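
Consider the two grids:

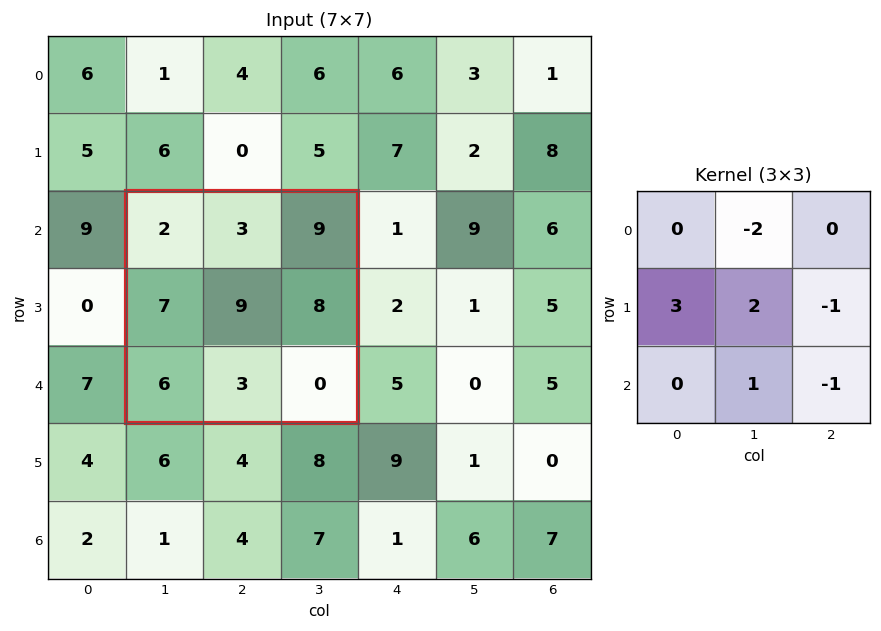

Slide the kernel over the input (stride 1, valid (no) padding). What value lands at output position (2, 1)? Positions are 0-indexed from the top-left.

The receptive field on the input at this output position is [2 3 9 / 7 9 8 / 6 3 0]. Elementwise product with the kernel and sum: 3·-2 + 7·3 + 9·2 + 8·-1 + 3·1 + 0·-1.

28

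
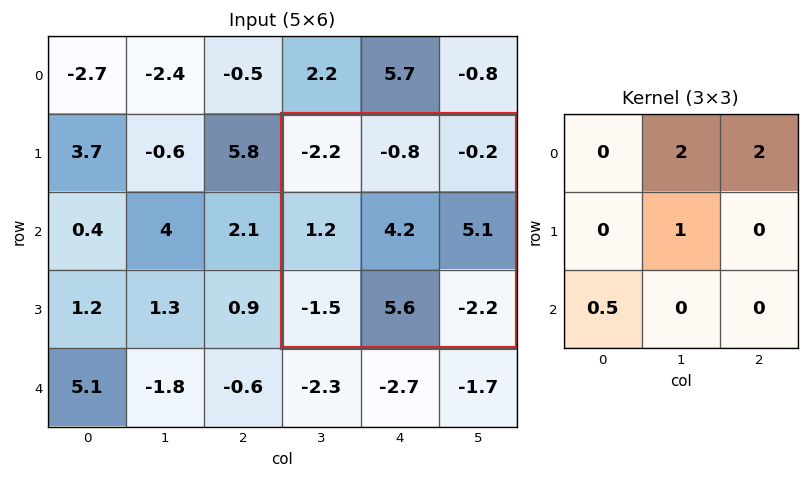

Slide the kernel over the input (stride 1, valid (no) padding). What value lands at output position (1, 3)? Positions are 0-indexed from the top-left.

1.45

The receptive field on the input at this output position is [-2.2 -0.8 -0.2 / 1.2 4.2 5.1 / -1.5 5.6 -2.2]. Elementwise product with the kernel and sum: -0.8·2 + -0.2·2 + 4.2·1 + -1.5·0.5.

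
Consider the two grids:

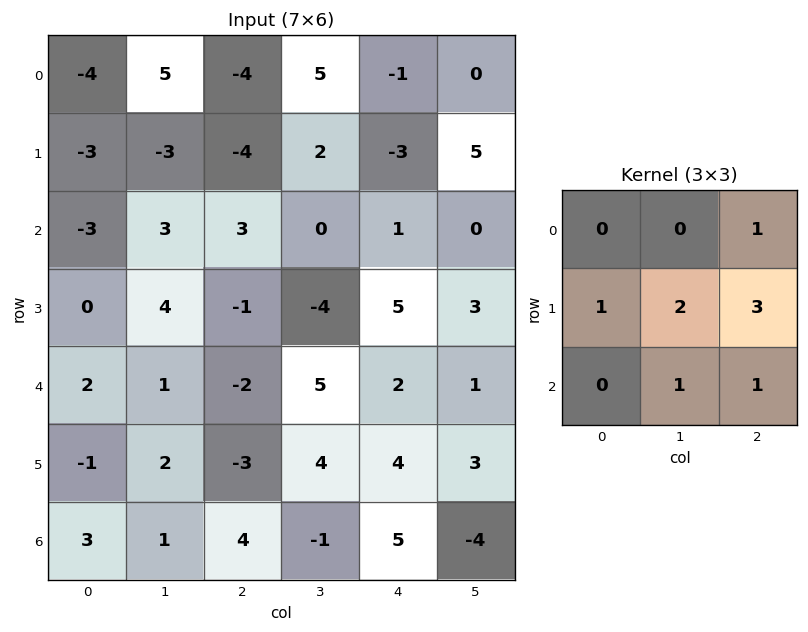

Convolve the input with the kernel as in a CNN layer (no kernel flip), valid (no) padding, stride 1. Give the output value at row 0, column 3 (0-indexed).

12

The receptive field on the input at this output position is [5 -1 0 / 2 -3 5 / 0 1 0]. Elementwise product with the kernel and sum: 0·1 + 2·1 + -3·2 + 5·3 + 1·1 + 0·1.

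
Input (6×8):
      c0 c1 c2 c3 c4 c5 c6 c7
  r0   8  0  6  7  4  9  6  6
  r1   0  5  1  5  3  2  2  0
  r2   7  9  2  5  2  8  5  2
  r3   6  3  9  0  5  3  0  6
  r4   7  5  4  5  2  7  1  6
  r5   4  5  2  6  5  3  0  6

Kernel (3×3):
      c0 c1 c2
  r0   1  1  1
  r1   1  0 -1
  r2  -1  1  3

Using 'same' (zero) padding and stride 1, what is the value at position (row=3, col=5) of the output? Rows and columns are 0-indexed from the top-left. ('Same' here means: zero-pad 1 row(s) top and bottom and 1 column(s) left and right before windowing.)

28

The receptive field on the zero-padded input at this output position is [2 8 5 / 5 3 0 / 2 7 1]. Elementwise product with the kernel and sum: 2·1 + 8·1 + 5·1 + 5·1 + 0·-1 + 2·-1 + 7·1 + 1·3.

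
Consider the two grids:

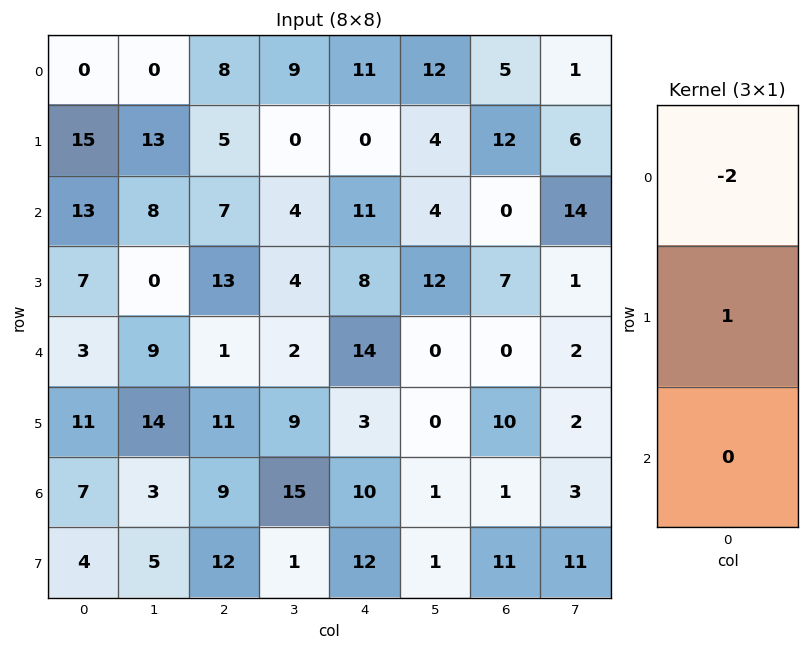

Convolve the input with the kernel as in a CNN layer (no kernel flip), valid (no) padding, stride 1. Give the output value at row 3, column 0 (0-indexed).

The receptive field on the input at this output position is [7 / 3 / 11]. Elementwise product with the kernel and sum: 7·-2 + 3·1.

-11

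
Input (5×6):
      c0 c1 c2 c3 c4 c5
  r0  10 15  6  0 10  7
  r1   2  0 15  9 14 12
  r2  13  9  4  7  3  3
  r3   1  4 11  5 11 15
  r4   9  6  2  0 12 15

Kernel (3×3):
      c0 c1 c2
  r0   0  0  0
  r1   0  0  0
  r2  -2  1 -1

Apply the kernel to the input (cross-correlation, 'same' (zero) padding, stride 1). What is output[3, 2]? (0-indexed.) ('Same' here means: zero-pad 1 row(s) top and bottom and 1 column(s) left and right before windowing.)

-10

The receptive field on the zero-padded input at this output position is [9 4 7 / 4 11 5 / 6 2 0]. Elementwise product with the kernel and sum: 6·-2 + 2·1 + 0·-1.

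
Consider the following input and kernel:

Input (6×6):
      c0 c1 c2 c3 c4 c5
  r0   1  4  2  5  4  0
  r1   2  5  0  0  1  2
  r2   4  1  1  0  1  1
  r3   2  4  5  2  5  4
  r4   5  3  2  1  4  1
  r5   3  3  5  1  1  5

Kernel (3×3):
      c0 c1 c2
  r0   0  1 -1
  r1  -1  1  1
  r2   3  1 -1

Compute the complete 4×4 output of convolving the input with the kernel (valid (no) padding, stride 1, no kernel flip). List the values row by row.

17 -4 4 7
8 15 11 8
23 14 4 13
6 16 15 4

Output[0,0]: The receptive field on the input at this output position is [1 4 2 / 2 5 0 / 4 1 1]. Elementwise product with the kernel and sum: 4·1 + 2·-1 + 2·-1 + 5·1 + 0·1 + 4·3 + 1·1 + 1·-1.
Output[0,1]: The receptive field on the input at this output position is [4 2 5 / 5 0 0 / 1 1 0]. Elementwise product with the kernel and sum: 2·1 + 5·-1 + 5·-1 + 0·1 + 0·1 + 1·3 + 1·1 + 0·-1.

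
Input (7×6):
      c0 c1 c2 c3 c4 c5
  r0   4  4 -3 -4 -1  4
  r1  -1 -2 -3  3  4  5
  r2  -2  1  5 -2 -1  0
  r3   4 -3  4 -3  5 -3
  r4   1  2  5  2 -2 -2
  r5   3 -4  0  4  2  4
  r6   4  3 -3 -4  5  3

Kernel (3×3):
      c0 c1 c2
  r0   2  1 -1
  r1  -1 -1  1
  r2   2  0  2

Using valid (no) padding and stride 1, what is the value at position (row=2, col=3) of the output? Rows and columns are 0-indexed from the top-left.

-10

The receptive field on the input at this output position is [-2 -1 0 / -3 5 -3 / 2 -2 -2]. Elementwise product with the kernel and sum: -2·2 + -1·1 + 0·-1 + -3·-1 + 5·-1 + -3·1 + 2·2 + -2·2.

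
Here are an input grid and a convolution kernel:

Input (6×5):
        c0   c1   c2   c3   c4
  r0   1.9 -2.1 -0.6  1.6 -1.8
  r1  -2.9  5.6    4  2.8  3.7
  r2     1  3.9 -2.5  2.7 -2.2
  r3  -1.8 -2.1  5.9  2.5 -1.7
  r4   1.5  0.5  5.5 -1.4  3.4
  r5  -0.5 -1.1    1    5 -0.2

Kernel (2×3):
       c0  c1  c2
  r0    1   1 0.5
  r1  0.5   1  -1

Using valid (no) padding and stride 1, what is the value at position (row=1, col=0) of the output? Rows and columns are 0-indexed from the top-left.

The receptive field on the input at this output position is [-2.9 5.6 4 / 1 3.9 -2.5]. Elementwise product with the kernel and sum: -2.9·1 + 5.6·1 + 4·0.5 + 1·0.5 + 3.9·1 + -2.5·-1.

11.6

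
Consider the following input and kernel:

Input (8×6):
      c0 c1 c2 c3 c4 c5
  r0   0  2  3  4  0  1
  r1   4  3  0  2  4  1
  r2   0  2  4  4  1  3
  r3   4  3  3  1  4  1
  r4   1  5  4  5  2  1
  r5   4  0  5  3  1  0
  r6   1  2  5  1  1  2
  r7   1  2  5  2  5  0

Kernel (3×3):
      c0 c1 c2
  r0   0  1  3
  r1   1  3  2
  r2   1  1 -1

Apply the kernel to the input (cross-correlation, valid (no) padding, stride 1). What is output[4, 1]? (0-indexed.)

The receptive field on the input at this output position is [5 4 5 / 0 5 3 / 2 5 1]. Elementwise product with the kernel and sum: 4·1 + 5·3 + 0·1 + 5·3 + 3·2 + 2·1 + 5·1 + 1·-1.

46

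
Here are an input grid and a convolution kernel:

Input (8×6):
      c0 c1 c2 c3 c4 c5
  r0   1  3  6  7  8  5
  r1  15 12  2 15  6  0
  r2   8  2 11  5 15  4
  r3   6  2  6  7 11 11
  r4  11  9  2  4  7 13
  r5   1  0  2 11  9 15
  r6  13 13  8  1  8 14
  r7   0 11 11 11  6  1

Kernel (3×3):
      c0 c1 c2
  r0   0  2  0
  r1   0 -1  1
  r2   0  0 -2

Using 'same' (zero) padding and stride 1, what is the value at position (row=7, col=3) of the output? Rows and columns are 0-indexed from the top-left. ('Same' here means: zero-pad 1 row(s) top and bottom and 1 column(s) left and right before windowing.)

-3

The receptive field on the zero-padded input at this output position is [8 1 8 / 11 11 6 / 0 0 0]. Elementwise product with the kernel and sum: 1·2 + 11·-1 + 6·1 + 0·-2.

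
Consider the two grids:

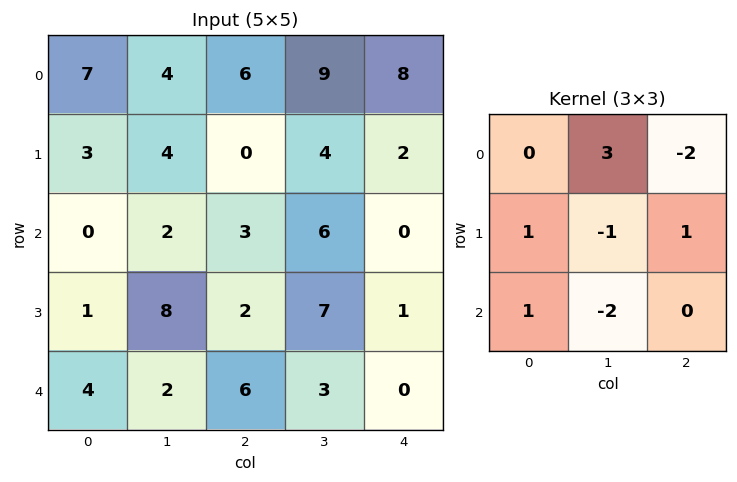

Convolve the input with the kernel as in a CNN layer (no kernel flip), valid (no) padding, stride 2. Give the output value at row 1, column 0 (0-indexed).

-5

The receptive field on the input at this output position is [0 2 3 / 1 8 2 / 4 2 6]. Elementwise product with the kernel and sum: 2·3 + 3·-2 + 1·1 + 8·-1 + 2·1 + 4·1 + 2·-2.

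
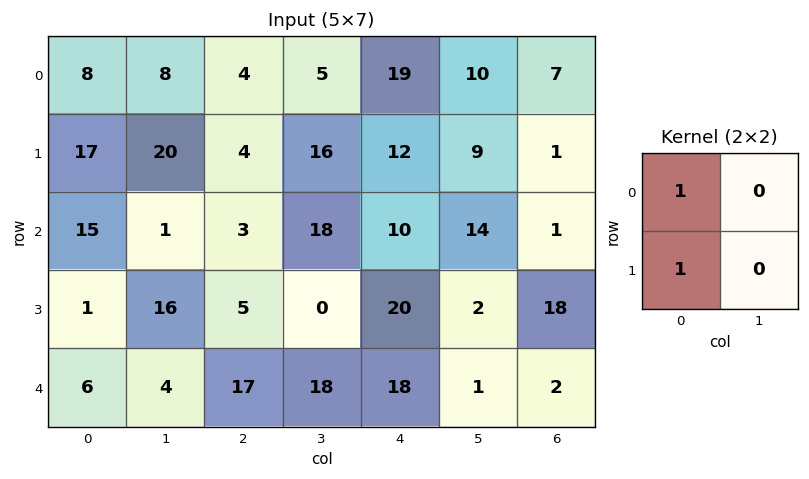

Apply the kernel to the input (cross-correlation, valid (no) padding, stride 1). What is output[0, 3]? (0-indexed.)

21

The receptive field on the input at this output position is [5 19 / 16 12]. Elementwise product with the kernel and sum: 5·1 + 16·1.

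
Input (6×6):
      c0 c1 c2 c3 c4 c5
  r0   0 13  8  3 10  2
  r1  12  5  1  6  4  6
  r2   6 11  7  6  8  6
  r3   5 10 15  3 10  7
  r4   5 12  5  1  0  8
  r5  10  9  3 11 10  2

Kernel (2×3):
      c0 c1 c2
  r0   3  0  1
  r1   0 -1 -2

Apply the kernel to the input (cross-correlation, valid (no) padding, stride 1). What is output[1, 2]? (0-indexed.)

-15

The receptive field on the input at this output position is [1 6 4 / 7 6 8]. Elementwise product with the kernel and sum: 1·3 + 4·1 + 6·-1 + 8·-2.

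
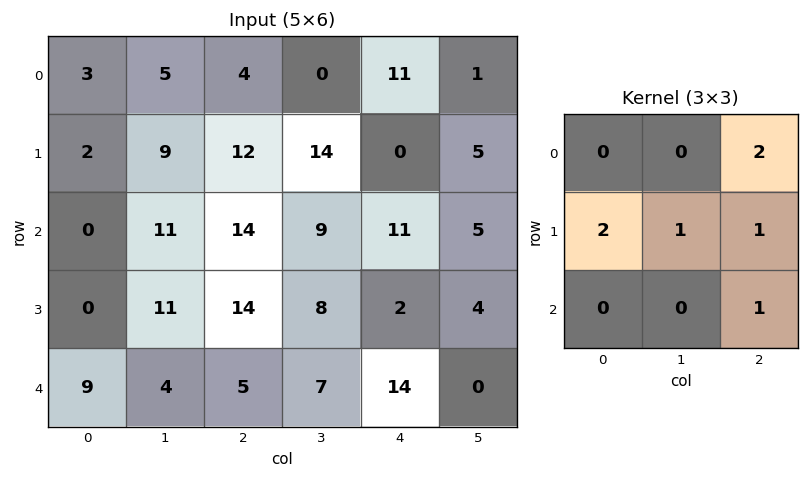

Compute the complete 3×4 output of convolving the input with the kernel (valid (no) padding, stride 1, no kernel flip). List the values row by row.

47 53 71 40
63 81 50 48
58 69 74 32

Output[0,0]: The receptive field on the input at this output position is [3 5 4 / 2 9 12 / 0 11 14]. Elementwise product with the kernel and sum: 4·2 + 2·2 + 9·1 + 12·1 + 14·1.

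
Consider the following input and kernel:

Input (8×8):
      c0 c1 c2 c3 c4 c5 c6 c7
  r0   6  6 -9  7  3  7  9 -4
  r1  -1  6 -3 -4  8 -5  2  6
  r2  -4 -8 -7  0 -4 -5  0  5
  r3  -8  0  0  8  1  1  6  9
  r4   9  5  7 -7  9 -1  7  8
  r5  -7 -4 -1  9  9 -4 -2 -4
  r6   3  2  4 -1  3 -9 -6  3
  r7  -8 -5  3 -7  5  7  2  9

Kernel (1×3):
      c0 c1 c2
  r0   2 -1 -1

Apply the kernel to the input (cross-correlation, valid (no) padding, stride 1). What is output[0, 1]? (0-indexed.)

The receptive field on the input at this output position is [6 -9 7]. Elementwise product with the kernel and sum: 6·2 + -9·-1 + 7·-1.

14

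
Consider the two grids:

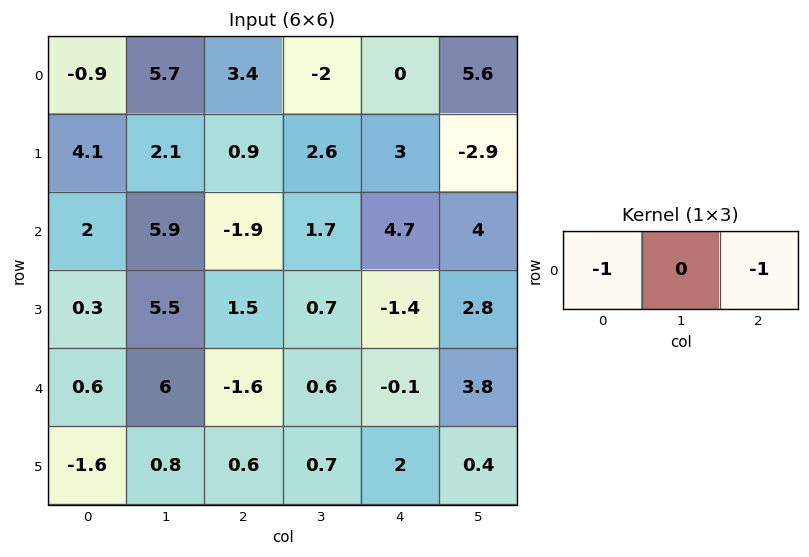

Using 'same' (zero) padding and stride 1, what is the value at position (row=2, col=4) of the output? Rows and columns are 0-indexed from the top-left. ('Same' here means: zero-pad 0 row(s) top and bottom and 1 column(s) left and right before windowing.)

-5.7

The receptive field on the zero-padded input at this output position is [1.7 4.7 4]. Elementwise product with the kernel and sum: 1.7·-1 + 4·-1.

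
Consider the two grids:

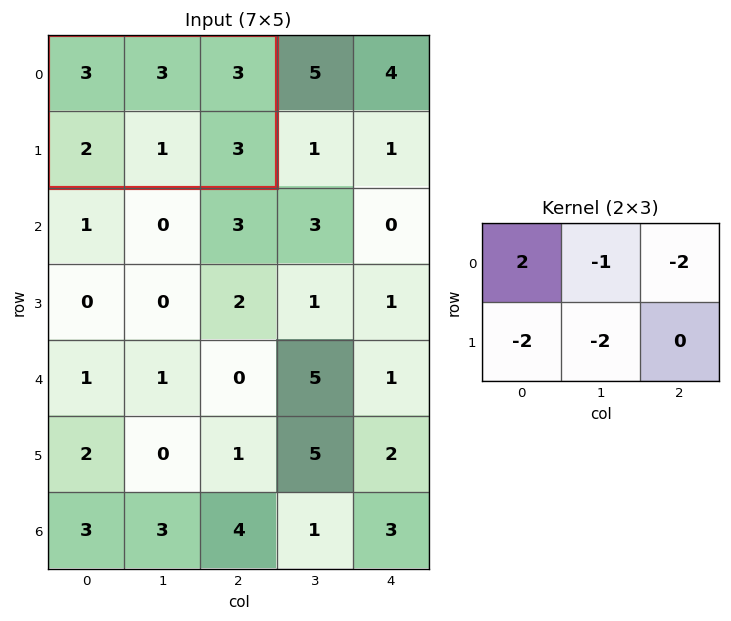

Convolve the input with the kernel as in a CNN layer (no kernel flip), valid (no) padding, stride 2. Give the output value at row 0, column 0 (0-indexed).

-9

The receptive field on the input at this output position is [3 3 3 / 2 1 3]. Elementwise product with the kernel and sum: 3·2 + 3·-1 + 3·-2 + 2·-2 + 1·-2.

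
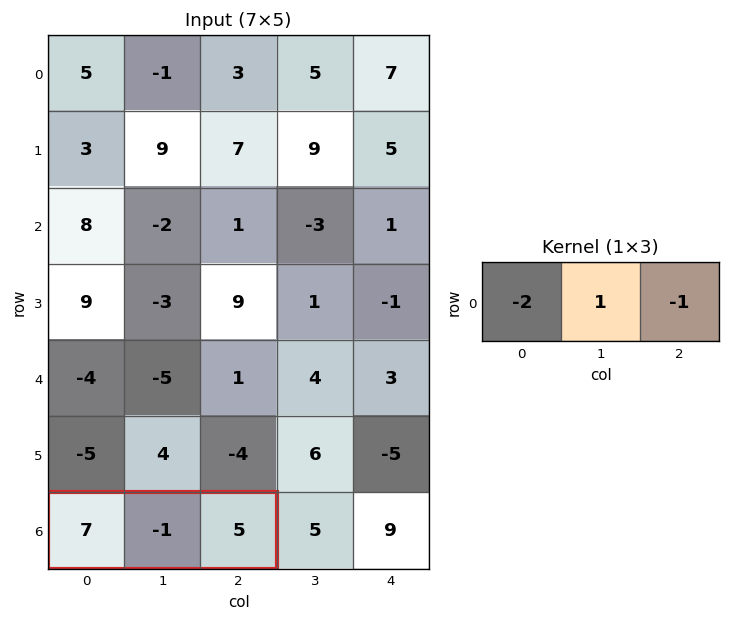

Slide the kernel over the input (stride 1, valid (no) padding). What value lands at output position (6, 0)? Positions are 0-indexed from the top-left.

The receptive field on the input at this output position is [7 -1 5]. Elementwise product with the kernel and sum: 7·-2 + -1·1 + 5·-1.

-20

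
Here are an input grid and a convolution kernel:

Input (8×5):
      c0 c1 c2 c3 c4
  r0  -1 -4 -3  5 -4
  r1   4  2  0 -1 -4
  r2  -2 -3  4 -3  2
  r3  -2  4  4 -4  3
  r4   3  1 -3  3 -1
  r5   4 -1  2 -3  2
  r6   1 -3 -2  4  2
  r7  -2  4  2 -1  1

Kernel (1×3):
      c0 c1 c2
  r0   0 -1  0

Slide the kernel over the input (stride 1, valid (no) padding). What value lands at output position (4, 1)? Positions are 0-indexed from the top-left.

The receptive field on the input at this output position is [1 -3 3]. Elementwise product with the kernel and sum: -3·-1.

3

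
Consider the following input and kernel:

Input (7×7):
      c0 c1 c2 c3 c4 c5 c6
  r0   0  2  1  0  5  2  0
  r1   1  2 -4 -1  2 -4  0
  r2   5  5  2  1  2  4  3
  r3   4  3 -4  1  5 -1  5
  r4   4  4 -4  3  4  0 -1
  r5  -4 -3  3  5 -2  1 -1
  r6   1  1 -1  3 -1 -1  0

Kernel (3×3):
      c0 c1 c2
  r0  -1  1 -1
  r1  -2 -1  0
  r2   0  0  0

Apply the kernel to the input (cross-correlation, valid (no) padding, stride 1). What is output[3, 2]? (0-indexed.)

The receptive field on the input at this output position is [-4 1 5 / -4 3 4 / 3 5 -2]. Elementwise product with the kernel and sum: -4·-1 + 1·1 + 5·-1 + -4·-2 + 3·-1.

5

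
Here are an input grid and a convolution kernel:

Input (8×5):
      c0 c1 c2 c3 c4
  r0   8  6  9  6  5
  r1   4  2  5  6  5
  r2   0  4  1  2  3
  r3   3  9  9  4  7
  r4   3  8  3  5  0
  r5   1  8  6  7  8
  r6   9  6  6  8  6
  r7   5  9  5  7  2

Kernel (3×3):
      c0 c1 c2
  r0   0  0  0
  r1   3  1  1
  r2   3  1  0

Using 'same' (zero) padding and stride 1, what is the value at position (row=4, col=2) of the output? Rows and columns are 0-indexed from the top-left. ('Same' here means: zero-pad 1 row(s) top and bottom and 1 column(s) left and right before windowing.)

62

The receptive field on the zero-padded input at this output position is [9 9 4 / 8 3 5 / 8 6 7]. Elementwise product with the kernel and sum: 8·3 + 3·1 + 5·1 + 8·3 + 6·1.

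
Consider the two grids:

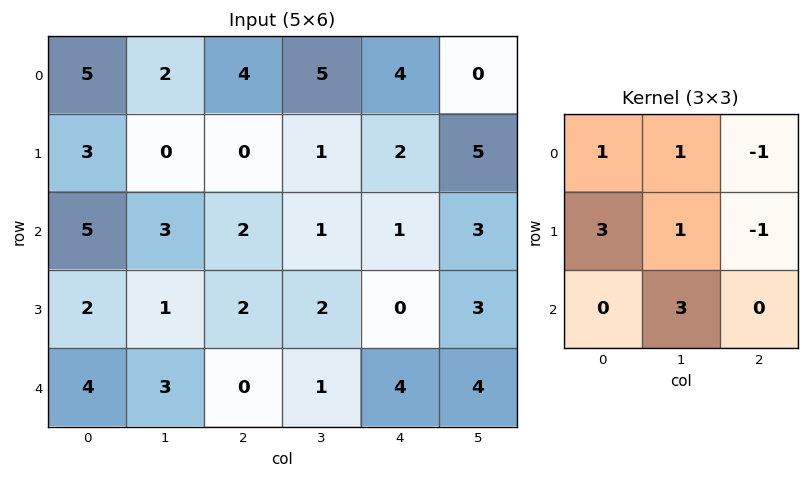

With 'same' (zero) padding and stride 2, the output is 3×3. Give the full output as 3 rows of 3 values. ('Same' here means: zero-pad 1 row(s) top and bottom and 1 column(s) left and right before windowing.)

Output[0,0]: The receptive field on the zero-padded input at this output position is [0 0 0 / 0 5 2 / 0 3 0]. Elementwise product with the kernel and sum: 0·1 + 0·1 + 0·-1 + 0·3 + 5·1 + 2·-1 + 3·3.

12 5 25
11 15 -1
2 9 2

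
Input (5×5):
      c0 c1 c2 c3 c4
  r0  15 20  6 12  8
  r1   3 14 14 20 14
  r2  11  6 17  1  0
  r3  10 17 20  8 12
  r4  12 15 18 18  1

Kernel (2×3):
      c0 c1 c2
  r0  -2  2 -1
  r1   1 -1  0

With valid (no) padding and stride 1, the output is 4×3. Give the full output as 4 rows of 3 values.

-7 -40 -2
13 -31 14
-34 18 -20
-9 -5 -36

Output[0,0]: The receptive field on the input at this output position is [15 20 6 / 3 14 14]. Elementwise product with the kernel and sum: 15·-2 + 20·2 + 6·-1 + 3·1 + 14·-1.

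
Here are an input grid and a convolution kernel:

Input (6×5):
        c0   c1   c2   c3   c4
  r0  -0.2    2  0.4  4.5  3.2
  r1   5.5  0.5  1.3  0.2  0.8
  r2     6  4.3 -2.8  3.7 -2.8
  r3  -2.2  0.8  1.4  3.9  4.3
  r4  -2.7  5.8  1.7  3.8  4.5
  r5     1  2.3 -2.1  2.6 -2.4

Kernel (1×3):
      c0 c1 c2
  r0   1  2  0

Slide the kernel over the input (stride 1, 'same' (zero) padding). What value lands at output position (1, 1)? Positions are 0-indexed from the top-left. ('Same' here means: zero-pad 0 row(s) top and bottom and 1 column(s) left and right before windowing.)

6.5

The receptive field on the zero-padded input at this output position is [5.5 0.5 1.3]. Elementwise product with the kernel and sum: 5.5·1 + 0.5·2.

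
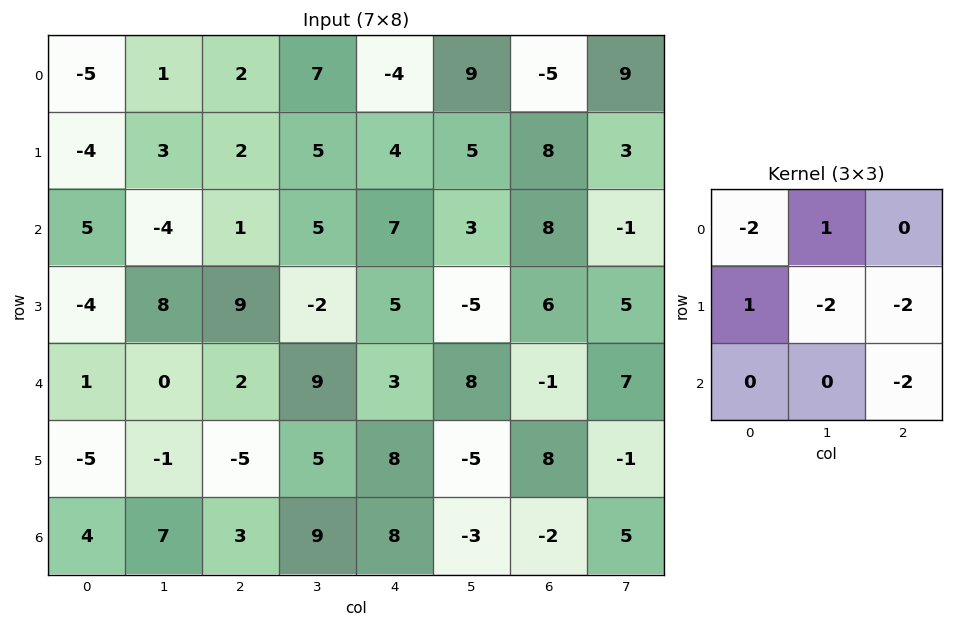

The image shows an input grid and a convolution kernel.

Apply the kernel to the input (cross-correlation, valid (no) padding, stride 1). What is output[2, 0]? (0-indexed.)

-56

The receptive field on the input at this output position is [5 -4 1 / -4 8 9 / 1 0 2]. Elementwise product with the kernel and sum: 5·-2 + -4·1 + -4·1 + 8·-2 + 9·-2 + 2·-2.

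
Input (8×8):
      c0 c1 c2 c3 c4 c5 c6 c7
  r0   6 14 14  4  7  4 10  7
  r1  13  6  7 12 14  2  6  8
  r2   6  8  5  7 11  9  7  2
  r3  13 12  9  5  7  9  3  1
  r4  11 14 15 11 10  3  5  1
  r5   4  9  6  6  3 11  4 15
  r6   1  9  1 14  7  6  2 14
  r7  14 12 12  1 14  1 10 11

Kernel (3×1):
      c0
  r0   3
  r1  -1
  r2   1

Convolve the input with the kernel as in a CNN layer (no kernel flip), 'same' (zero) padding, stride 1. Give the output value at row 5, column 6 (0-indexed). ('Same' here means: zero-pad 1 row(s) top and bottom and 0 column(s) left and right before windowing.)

The receptive field on the zero-padded input at this output position is [5 / 4 / 2]. Elementwise product with the kernel and sum: 5·3 + 4·-1 + 2·1.

13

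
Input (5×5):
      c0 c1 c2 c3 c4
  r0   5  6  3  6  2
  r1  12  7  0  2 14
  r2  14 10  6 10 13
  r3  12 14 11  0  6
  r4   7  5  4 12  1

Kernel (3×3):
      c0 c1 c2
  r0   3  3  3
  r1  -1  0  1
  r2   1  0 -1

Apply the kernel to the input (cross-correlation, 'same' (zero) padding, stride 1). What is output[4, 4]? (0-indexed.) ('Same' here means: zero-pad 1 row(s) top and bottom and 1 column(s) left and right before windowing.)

The receptive field on the zero-padded input at this output position is [0 6 0 / 12 1 0 / 0 0 0]. Elementwise product with the kernel and sum: 0·3 + 6·3 + 0·3 + 12·-1 + 0·1 + 0·1 + 0·-1.

6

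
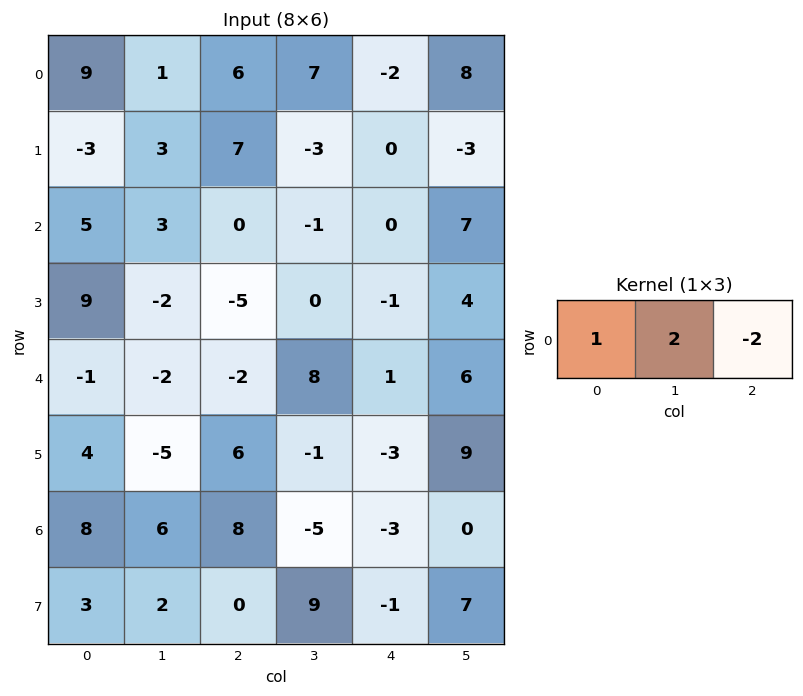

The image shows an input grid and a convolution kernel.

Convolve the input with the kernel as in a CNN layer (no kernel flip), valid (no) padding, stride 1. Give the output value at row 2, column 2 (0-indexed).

-2

The receptive field on the input at this output position is [0 -1 0]. Elementwise product with the kernel and sum: 0·1 + -1·2 + 0·-2.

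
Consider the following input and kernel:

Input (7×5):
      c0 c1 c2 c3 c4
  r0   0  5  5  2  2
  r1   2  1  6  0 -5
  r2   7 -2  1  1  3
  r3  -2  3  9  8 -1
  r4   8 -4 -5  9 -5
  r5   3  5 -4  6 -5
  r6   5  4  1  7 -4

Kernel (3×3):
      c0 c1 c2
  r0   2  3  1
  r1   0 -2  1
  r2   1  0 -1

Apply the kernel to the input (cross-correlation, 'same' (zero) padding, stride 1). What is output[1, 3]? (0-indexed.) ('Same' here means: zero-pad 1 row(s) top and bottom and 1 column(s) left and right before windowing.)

The receptive field on the zero-padded input at this output position is [5 2 2 / 6 0 -5 / 1 1 3]. Elementwise product with the kernel and sum: 5·2 + 2·3 + 2·1 + 0·-2 + -5·1 + 1·1 + 3·-1.

11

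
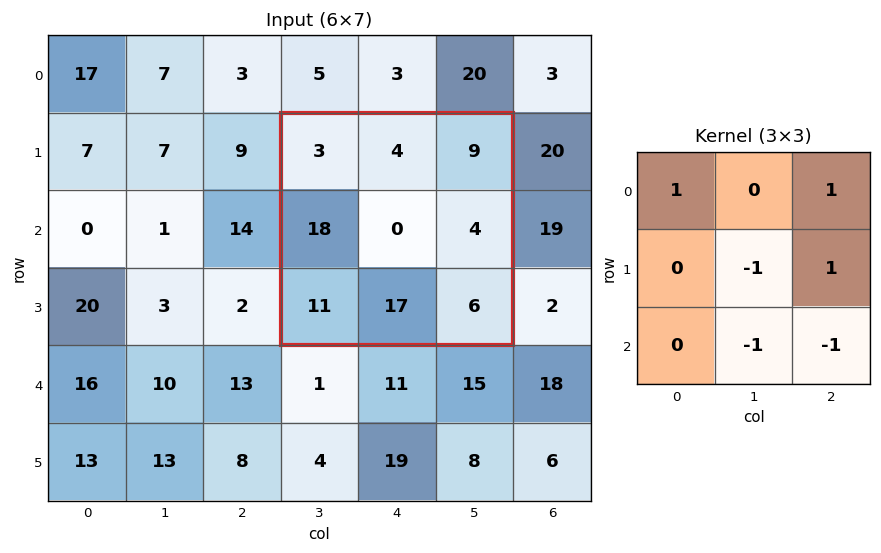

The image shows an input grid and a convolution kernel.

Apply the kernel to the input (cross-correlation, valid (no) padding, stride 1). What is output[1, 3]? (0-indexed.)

The receptive field on the input at this output position is [3 4 9 / 18 0 4 / 11 17 6]. Elementwise product with the kernel and sum: 3·1 + 9·1 + 0·-1 + 4·1 + 17·-1 + 6·-1.

-7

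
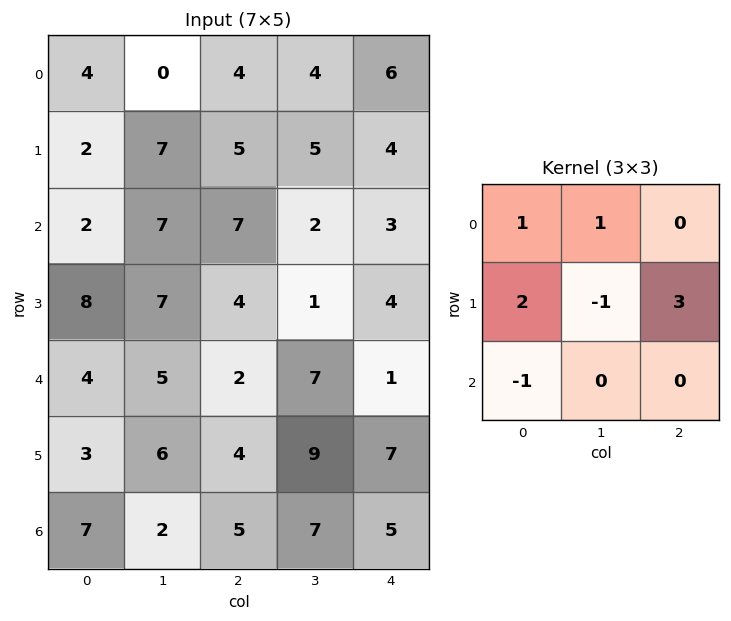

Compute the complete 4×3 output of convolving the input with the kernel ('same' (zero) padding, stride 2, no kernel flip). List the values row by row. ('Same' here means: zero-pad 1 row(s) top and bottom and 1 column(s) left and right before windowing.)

Output[0,0]: The receptive field on the zero-padded input at this output position is [0 0 0 / 0 4 0 / 0 2 7]. Elementwise product with the kernel and sum: 0·1 + 0·1 + 0·2 + 4·-1 + 0·3 + 0·-1.
Output[0,1]: The receptive field on the zero-padded input at this output position is [0 0 0 / 0 4 4 / 7 5 5]. Elementwise product with the kernel and sum: 0·1 + 0·1 + 0·2 + 4·-1 + 4·3 + 7·-1.

-4 1 -3
21 18 9
19 34 9
2 30 25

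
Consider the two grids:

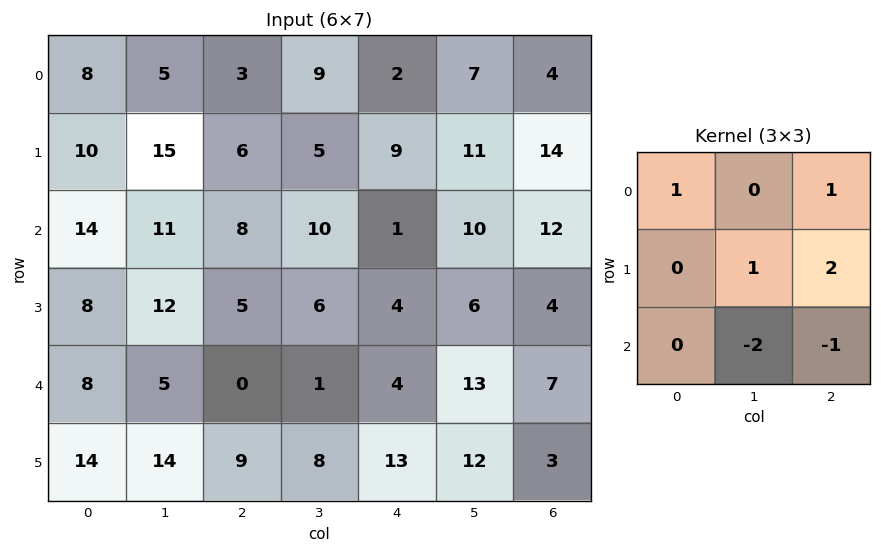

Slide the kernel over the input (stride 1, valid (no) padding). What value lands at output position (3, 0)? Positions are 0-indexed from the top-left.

The receptive field on the input at this output position is [8 12 5 / 8 5 0 / 14 14 9]. Elementwise product with the kernel and sum: 8·1 + 5·1 + 5·1 + 0·2 + 14·-2 + 9·-1.

-19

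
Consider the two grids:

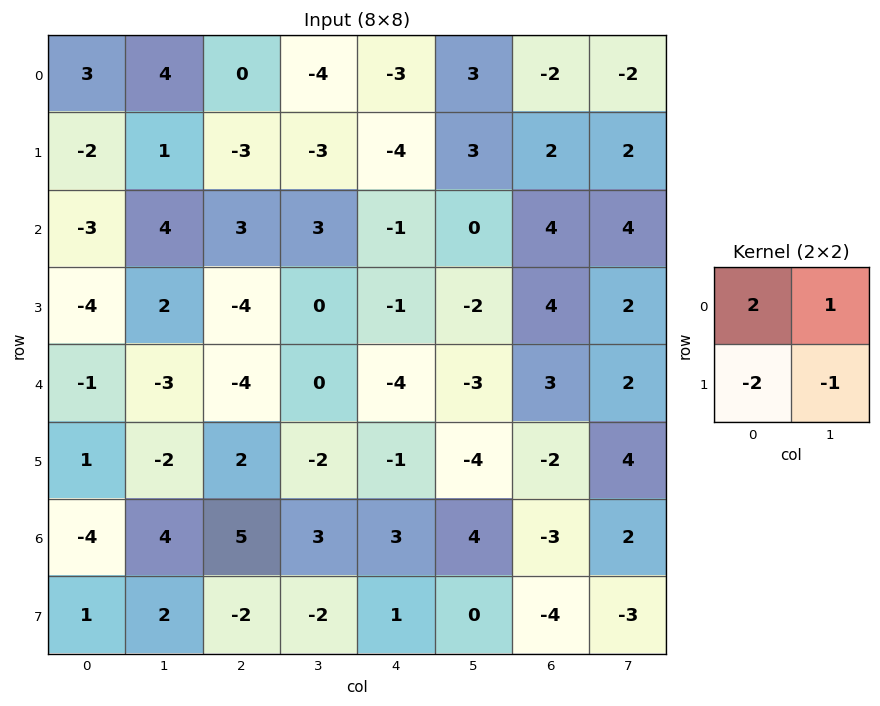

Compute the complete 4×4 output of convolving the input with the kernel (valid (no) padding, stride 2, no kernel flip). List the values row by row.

Output[0,0]: The receptive field on the input at this output position is [3 4 / -2 1]. Elementwise product with the kernel and sum: 3·2 + 4·1 + -2·-2 + 1·-1.

13 5 2 -12
4 17 2 2
-5 -10 -5 8
-8 19 8 7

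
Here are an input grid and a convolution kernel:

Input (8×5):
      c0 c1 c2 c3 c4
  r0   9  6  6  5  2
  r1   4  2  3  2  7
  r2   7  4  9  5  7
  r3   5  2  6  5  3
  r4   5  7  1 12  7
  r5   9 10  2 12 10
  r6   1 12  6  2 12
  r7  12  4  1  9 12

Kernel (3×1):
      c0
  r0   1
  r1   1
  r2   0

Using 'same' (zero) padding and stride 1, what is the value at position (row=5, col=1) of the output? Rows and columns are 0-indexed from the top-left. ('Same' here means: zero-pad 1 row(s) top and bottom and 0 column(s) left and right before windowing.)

The receptive field on the zero-padded input at this output position is [7 / 10 / 12]. Elementwise product with the kernel and sum: 7·1 + 10·1.

17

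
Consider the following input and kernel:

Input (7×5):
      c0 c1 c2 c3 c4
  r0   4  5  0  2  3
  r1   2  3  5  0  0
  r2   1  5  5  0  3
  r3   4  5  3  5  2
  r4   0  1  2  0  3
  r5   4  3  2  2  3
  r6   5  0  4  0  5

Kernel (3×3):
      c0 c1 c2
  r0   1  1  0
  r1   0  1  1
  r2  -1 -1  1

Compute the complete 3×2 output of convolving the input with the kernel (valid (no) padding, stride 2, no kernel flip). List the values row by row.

16 0
15 13
5 8

Output[0,0]: The receptive field on the input at this output position is [4 5 0 / 2 3 5 / 1 5 5]. Elementwise product with the kernel and sum: 4·1 + 5·1 + 3·1 + 5·1 + 1·-1 + 5·-1 + 5·1.
Output[0,1]: The receptive field on the input at this output position is [0 2 3 / 5 0 0 / 5 0 3]. Elementwise product with the kernel and sum: 0·1 + 2·1 + 0·1 + 0·1 + 5·-1 + 0·-1 + 3·1.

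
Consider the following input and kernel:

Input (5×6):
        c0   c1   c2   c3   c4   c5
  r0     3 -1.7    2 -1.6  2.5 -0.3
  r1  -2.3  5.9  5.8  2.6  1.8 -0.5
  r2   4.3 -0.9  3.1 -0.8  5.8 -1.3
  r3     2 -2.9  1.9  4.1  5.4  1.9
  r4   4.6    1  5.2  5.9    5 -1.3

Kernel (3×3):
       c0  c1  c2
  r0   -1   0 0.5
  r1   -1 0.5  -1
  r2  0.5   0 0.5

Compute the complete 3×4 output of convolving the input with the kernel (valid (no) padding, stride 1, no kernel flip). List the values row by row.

1.15 -5.55 -2.6 -0.8
-0.7 -0.75 -10.55 5.15
-3.2 3.7 -0.35 -0.85

Output[0,0]: The receptive field on the input at this output position is [3 -1.7 2 / -2.3 5.9 5.8 / 4.3 -0.9 3.1]. Elementwise product with the kernel and sum: 3·-1 + 2·0.5 + -2.3·-1 + 5.9·0.5 + 5.8·-1 + 4.3·0.5 + 3.1·0.5.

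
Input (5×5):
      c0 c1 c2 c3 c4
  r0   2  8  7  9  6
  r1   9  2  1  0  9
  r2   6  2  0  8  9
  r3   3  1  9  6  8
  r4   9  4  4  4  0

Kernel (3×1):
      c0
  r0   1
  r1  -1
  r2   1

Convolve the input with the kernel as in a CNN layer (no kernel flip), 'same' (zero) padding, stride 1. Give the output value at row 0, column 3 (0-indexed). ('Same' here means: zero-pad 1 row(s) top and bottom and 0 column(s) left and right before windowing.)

The receptive field on the zero-padded input at this output position is [0 / 9 / 0]. Elementwise product with the kernel and sum: 0·1 + 9·-1 + 0·1.

-9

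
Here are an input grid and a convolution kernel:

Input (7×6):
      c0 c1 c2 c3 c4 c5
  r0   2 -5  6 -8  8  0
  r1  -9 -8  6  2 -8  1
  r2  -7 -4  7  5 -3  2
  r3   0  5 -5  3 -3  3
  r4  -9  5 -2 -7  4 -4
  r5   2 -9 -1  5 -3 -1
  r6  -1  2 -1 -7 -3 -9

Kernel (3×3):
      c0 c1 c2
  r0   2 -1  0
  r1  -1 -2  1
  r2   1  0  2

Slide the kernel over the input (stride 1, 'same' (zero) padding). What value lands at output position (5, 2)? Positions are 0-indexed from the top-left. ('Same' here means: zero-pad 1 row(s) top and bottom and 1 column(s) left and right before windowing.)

The receptive field on the zero-padded input at this output position is [5 -2 -7 / -9 -1 5 / 2 -1 -7]. Elementwise product with the kernel and sum: 5·2 + -2·-1 + -9·-1 + -1·-2 + 5·1 + 2·1 + -7·2.

16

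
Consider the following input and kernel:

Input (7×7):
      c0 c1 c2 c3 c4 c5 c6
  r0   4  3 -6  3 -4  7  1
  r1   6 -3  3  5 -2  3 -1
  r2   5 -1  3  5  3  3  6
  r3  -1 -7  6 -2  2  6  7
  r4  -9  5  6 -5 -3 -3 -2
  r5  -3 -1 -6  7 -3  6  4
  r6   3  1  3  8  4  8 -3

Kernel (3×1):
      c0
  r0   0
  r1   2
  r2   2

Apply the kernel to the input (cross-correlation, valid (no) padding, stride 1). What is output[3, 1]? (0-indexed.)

The receptive field on the input at this output position is [-7 / 5 / -1]. Elementwise product with the kernel and sum: 5·2 + -1·2.

8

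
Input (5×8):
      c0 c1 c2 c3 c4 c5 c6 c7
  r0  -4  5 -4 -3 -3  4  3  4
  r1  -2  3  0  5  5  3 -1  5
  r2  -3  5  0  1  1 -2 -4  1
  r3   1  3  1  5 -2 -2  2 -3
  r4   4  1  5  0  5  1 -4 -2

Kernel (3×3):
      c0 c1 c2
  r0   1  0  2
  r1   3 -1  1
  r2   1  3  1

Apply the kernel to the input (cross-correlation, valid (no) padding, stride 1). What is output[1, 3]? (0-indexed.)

The receptive field on the input at this output position is [5 5 3 / 1 1 -2 / 5 -2 -2]. Elementwise product with the kernel and sum: 5·1 + 3·2 + 1·3 + 1·-1 + -2·1 + 5·1 + -2·3 + -2·1.

8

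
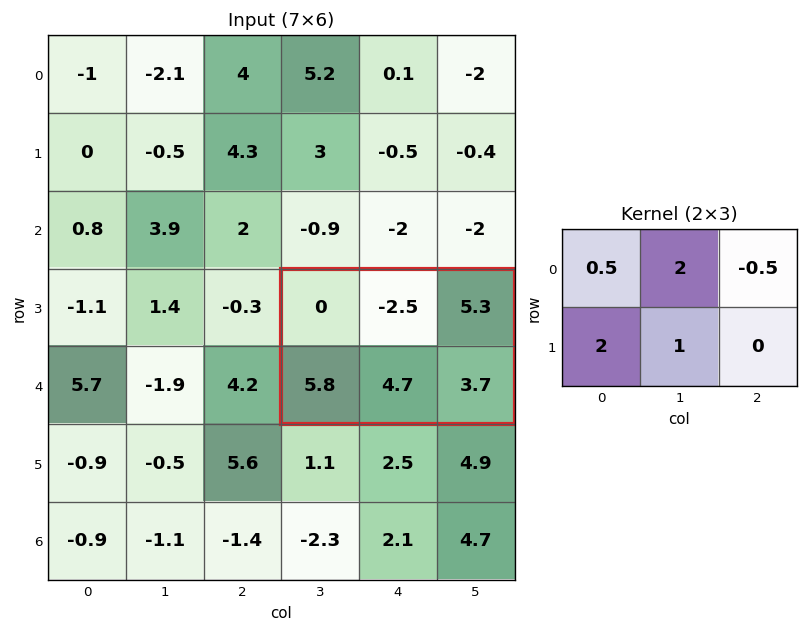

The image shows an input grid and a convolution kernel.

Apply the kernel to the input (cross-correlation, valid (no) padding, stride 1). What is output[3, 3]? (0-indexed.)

The receptive field on the input at this output position is [0 -2.5 5.3 / 5.8 4.7 3.7]. Elementwise product with the kernel and sum: 0·0.5 + -2.5·2 + 5.3·-0.5 + 5.8·2 + 4.7·1.

8.65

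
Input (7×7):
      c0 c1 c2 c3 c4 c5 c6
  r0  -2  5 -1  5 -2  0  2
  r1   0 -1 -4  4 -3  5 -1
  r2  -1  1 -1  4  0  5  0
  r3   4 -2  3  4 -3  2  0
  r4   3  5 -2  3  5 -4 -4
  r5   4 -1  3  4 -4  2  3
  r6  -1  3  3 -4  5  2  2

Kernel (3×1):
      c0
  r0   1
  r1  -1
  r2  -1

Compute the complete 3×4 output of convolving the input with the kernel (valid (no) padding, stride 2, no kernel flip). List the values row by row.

-1 4 1 3
-8 -2 -2 4
0 -8 4 -9

Output[0,0]: The receptive field on the input at this output position is [-2 / 0 / -1]. Elementwise product with the kernel and sum: -2·1 + 0·-1 + -1·-1.
Output[0,1]: The receptive field on the input at this output position is [-1 / -4 / -1]. Elementwise product with the kernel and sum: -1·1 + -4·-1 + -1·-1.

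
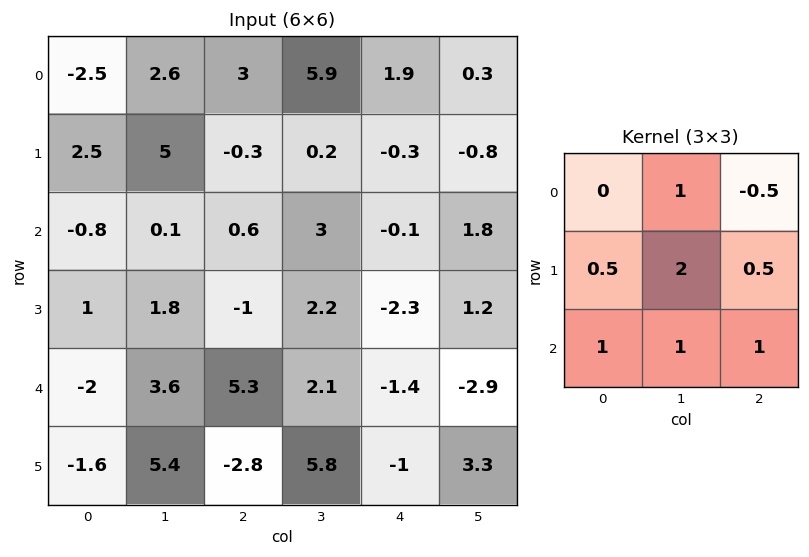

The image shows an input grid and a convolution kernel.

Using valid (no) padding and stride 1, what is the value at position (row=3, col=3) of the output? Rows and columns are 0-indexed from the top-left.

2

The receptive field on the input at this output position is [2.2 -2.3 1.2 / 2.1 -1.4 -2.9 / 5.8 -1 3.3]. Elementwise product with the kernel and sum: -2.3·1 + 1.2·-0.5 + 2.1·0.5 + -1.4·2 + -2.9·0.5 + 5.8·1 + -1·1 + 3.3·1.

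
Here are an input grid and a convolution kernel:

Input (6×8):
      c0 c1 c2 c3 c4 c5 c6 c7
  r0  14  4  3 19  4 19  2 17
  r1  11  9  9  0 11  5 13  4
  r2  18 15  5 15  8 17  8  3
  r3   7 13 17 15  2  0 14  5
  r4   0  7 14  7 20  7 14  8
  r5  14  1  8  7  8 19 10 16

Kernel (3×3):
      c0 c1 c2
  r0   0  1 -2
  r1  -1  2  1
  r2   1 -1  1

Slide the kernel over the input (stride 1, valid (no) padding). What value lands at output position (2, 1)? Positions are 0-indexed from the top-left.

The receptive field on the input at this output position is [15 5 15 / 13 17 15 / 7 14 7]. Elementwise product with the kernel and sum: 5·1 + 15·-2 + 13·-1 + 17·2 + 15·1 + 7·1 + 14·-1 + 7·1.

11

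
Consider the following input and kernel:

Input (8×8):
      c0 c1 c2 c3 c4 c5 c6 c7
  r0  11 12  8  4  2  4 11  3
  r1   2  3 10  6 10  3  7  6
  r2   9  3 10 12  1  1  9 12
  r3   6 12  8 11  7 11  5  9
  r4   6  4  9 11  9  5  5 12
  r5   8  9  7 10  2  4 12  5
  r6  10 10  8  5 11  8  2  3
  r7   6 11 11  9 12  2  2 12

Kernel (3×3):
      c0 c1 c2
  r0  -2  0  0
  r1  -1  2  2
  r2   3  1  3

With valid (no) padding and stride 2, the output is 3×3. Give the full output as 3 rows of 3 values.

Output[0,0]: The receptive field on the input at this output position is [11 12 8 / 2 3 10 / 9 3 10]. Elementwise product with the kernel and sum: 11·-2 + 2·-1 + 3·2 + 10·2 + 9·3 + 3·1 + 10·3.
Output[0,1]: The receptive field on the input at this output position is [8 4 2 / 10 6 10 / 10 12 1]. Elementwise product with the kernel and sum: 8·-2 + 10·-1 + 6·2 + 10·2 + 10·3 + 12·1 + 1·3.

62 51 37
65 73 70
76 61 59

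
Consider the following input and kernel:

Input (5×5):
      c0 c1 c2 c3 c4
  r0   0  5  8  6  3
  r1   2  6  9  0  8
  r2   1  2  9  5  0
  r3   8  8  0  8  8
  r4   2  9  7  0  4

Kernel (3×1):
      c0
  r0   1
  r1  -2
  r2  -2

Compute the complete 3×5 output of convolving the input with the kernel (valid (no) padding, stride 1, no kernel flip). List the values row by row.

-6 -11 -28 -4 -13
-16 -14 -9 -26 -8
-19 -32 -5 -11 -24

Output[0,0]: The receptive field on the input at this output position is [0 / 2 / 1]. Elementwise product with the kernel and sum: 0·1 + 2·-2 + 1·-2.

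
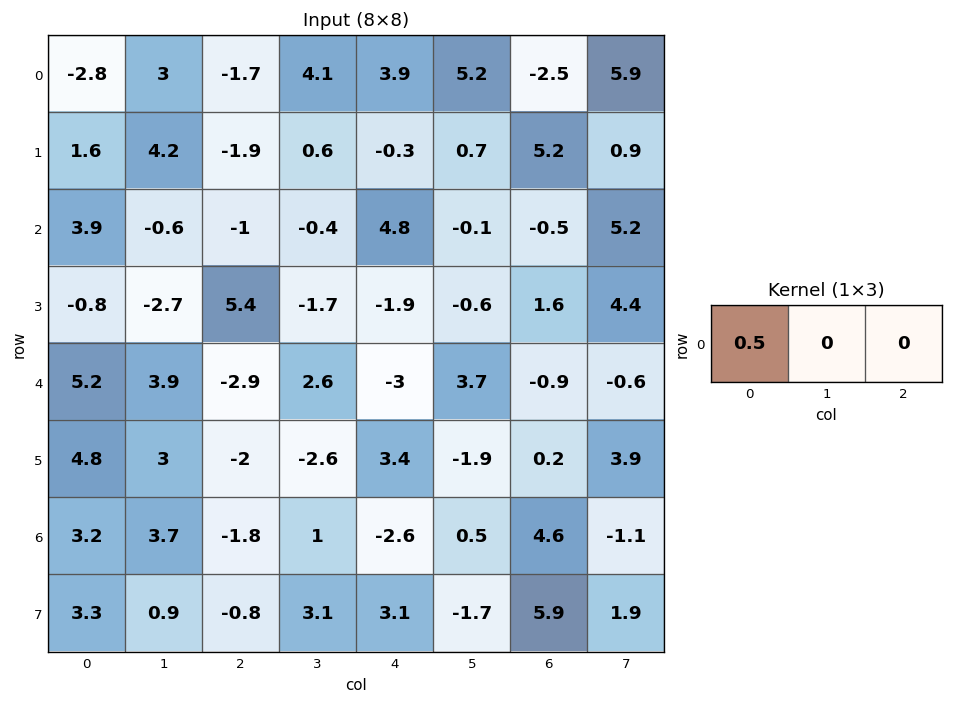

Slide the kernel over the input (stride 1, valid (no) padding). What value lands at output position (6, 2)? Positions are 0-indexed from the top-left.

-0.9

The receptive field on the input at this output position is [-1.8 1 -2.6]. Elementwise product with the kernel and sum: -1.8·0.5.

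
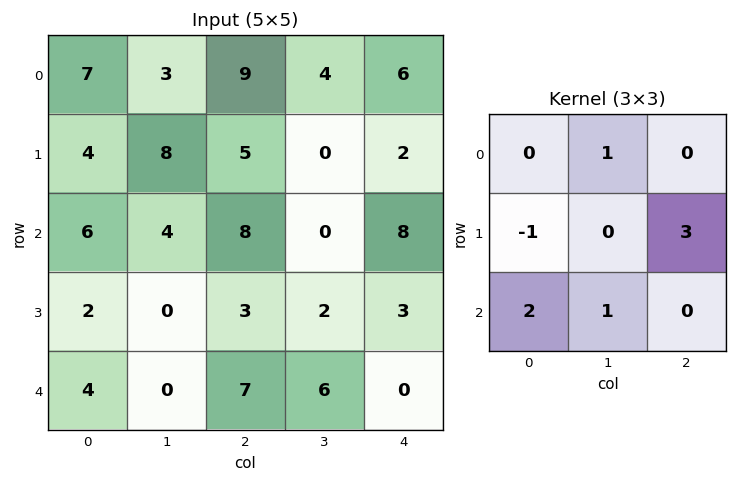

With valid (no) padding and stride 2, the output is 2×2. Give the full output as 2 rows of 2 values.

30 21
19 26

Output[0,0]: The receptive field on the input at this output position is [7 3 9 / 4 8 5 / 6 4 8]. Elementwise product with the kernel and sum: 3·1 + 4·-1 + 5·3 + 6·2 + 4·1.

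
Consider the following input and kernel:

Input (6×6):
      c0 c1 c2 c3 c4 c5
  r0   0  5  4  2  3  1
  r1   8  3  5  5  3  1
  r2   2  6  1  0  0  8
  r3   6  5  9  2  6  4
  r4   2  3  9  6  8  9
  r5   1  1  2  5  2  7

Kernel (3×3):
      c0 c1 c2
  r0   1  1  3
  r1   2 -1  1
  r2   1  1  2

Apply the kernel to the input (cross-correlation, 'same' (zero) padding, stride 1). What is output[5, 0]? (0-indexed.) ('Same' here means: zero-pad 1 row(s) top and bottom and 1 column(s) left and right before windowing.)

The receptive field on the zero-padded input at this output position is [0 2 3 / 0 1 1 / 0 0 0]. Elementwise product with the kernel and sum: 0·1 + 2·1 + 3·3 + 0·2 + 1·-1 + 1·1 + 0·1 + 0·1 + 0·2.

11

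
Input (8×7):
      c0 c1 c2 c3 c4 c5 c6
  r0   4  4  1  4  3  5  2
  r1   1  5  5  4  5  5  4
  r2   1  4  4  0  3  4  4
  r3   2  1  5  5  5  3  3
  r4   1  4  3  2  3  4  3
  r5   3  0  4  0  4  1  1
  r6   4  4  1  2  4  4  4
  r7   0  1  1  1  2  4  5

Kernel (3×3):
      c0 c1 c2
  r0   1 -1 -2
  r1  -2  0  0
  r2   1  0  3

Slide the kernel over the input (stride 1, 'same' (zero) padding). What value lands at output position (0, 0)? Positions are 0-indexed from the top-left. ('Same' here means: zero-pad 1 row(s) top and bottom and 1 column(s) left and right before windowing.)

The receptive field on the zero-padded input at this output position is [0 0 0 / 0 4 4 / 0 1 5]. Elementwise product with the kernel and sum: 0·1 + 0·-1 + 0·-2 + 0·-2 + 0·1 + 5·3.

15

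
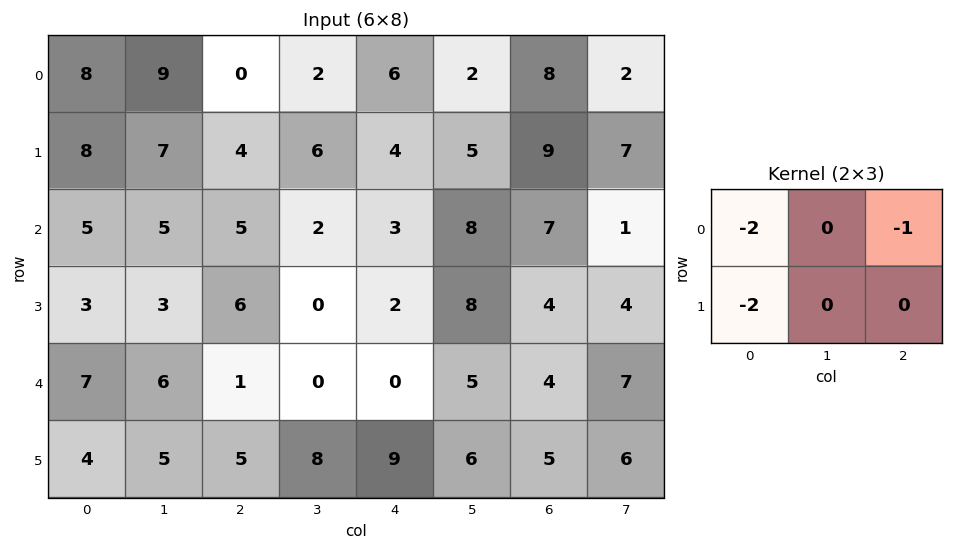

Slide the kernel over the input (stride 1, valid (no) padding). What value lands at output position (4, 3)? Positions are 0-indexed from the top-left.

The receptive field on the input at this output position is [0 0 5 / 8 9 6]. Elementwise product with the kernel and sum: 0·-2 + 5·-1 + 8·-2.

-21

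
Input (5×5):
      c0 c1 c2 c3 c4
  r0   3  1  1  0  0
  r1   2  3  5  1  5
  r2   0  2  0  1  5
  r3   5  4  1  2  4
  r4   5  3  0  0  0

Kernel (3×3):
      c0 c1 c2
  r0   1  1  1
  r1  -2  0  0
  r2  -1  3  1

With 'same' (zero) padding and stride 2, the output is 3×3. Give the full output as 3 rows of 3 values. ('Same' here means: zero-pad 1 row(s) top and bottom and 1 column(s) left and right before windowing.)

9 11 14
24 6 14
9 1 6

Output[0,0]: The receptive field on the zero-padded input at this output position is [0 0 0 / 0 3 1 / 0 2 3]. Elementwise product with the kernel and sum: 0·1 + 0·1 + 0·1 + 0·-2 + 0·-1 + 2·3 + 3·1.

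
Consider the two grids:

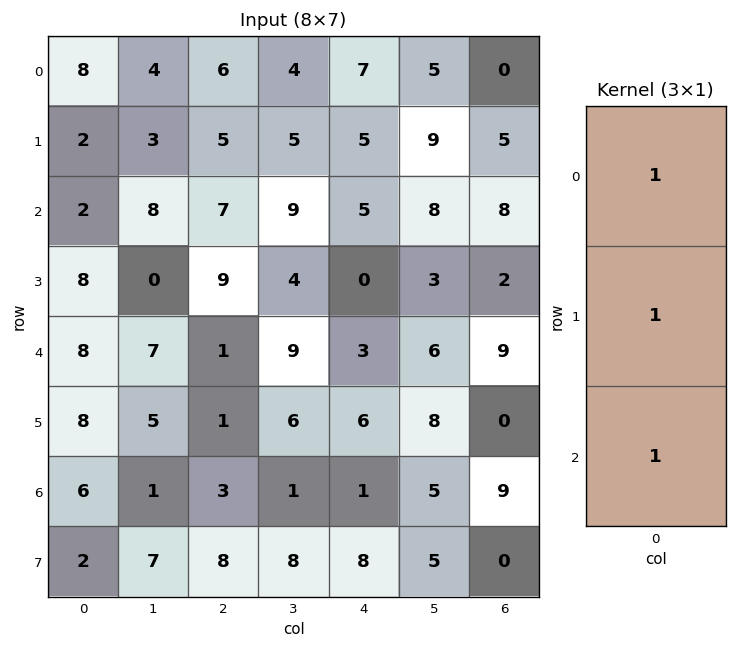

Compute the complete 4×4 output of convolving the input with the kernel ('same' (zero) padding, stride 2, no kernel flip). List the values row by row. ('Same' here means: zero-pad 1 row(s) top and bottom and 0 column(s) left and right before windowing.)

Output[0,0]: The receptive field on the zero-padded input at this output position is [0 / 8 / 2]. Elementwise product with the kernel and sum: 0·1 + 8·1 + 2·1.
Output[0,1]: The receptive field on the zero-padded input at this output position is [0 / 6 / 5]. Elementwise product with the kernel and sum: 0·1 + 6·1 + 5·1.

10 11 12 5
12 21 10 15
24 11 9 11
16 12 15 9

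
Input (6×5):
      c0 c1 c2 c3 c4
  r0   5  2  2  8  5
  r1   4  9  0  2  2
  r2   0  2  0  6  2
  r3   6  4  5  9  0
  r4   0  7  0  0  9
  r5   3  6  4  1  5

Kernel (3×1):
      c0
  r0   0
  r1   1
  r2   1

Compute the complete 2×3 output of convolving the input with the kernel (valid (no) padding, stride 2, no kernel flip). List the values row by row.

4 0 4
6 5 9

Output[0,0]: The receptive field on the input at this output position is [5 / 4 / 0]. Elementwise product with the kernel and sum: 4·1 + 0·1.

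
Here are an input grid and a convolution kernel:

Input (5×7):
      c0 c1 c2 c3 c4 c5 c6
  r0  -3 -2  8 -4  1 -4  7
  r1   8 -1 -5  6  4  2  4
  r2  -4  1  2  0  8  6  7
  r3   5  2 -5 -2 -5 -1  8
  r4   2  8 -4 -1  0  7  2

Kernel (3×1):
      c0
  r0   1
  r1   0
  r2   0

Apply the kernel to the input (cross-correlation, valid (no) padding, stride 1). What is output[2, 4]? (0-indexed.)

8

The receptive field on the input at this output position is [8 / -5 / 0]. Elementwise product with the kernel and sum: 8·1.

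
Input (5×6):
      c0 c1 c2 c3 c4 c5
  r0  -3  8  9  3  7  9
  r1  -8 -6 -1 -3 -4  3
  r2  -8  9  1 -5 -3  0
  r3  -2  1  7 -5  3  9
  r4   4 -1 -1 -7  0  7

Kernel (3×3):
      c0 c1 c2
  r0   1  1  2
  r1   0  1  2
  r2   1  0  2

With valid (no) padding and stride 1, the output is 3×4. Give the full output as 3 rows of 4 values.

9 15 10 25
7 -31 -10 9
20 -18 -10 20

Output[0,0]: The receptive field on the input at this output position is [-3 8 9 / -8 -6 -1 / -8 9 1]. Elementwise product with the kernel and sum: -3·1 + 8·1 + 9·2 + -6·1 + -1·2 + -8·1 + 1·2.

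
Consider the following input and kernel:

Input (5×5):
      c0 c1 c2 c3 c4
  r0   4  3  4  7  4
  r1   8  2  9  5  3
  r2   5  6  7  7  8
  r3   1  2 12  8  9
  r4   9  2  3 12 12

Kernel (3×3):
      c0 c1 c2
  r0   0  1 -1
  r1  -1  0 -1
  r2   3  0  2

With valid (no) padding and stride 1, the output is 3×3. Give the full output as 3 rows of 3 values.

Output[0,0]: The receptive field on the input at this output position is [4 3 4 / 8 2 9 / 5 6 7]. Elementwise product with the kernel and sum: 3·1 + 4·-1 + 8·-1 + 9·-1 + 5·3 + 7·2.

11 22 28
8 13 41
19 20 11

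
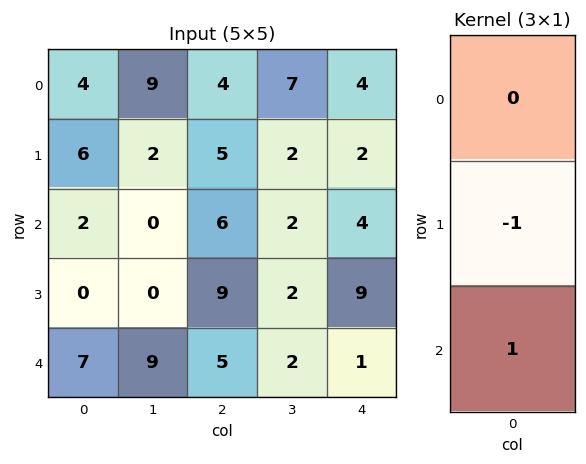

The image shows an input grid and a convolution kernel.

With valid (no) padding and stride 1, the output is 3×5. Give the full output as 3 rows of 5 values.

-4 -2 1 0 2
-2 0 3 0 5
7 9 -4 0 -8

Output[0,0]: The receptive field on the input at this output position is [4 / 6 / 2]. Elementwise product with the kernel and sum: 6·-1 + 2·1.
Output[0,1]: The receptive field on the input at this output position is [9 / 2 / 0]. Elementwise product with the kernel and sum: 2·-1 + 0·1.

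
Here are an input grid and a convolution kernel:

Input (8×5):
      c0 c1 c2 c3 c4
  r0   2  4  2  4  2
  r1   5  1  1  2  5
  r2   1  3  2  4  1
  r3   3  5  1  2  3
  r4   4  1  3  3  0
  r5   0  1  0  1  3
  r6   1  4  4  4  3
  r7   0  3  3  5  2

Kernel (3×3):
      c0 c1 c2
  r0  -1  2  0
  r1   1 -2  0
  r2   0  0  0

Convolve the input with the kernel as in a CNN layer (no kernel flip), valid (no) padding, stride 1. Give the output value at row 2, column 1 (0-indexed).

4

The receptive field on the input at this output position is [3 2 4 / 5 1 2 / 1 3 3]. Elementwise product with the kernel and sum: 3·-1 + 2·2 + 5·1 + 1·-2.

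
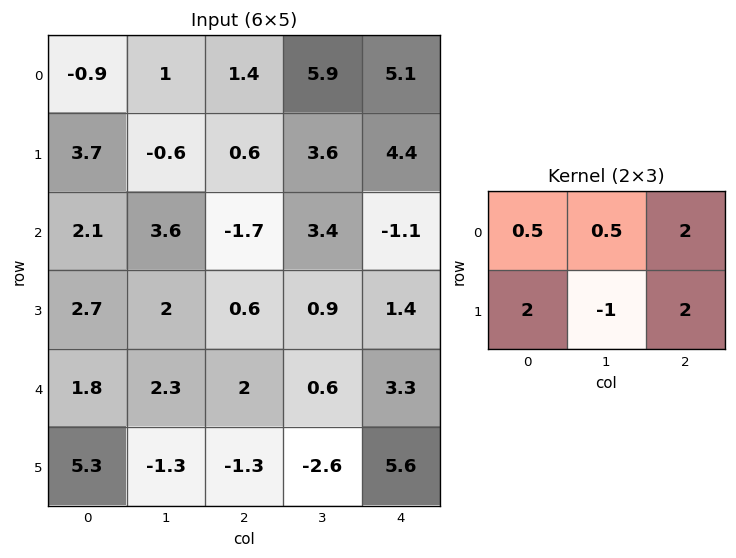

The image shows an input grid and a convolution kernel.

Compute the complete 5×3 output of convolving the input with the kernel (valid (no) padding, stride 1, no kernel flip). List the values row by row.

12.05 18.4 20.25
-0.05 22.9 1.9
4.05 12.95 1.75
8.85 6.9 13.55
15.35 -3.15 19.1

Output[0,0]: The receptive field on the input at this output position is [-0.9 1 1.4 / 3.7 -0.6 0.6]. Elementwise product with the kernel and sum: -0.9·0.5 + 1·0.5 + 1.4·2 + 3.7·2 + -0.6·-1 + 0.6·2.
Output[0,1]: The receptive field on the input at this output position is [1 1.4 5.9 / -0.6 0.6 3.6]. Elementwise product with the kernel and sum: 1·0.5 + 1.4·0.5 + 5.9·2 + -0.6·2 + 0.6·-1 + 3.6·2.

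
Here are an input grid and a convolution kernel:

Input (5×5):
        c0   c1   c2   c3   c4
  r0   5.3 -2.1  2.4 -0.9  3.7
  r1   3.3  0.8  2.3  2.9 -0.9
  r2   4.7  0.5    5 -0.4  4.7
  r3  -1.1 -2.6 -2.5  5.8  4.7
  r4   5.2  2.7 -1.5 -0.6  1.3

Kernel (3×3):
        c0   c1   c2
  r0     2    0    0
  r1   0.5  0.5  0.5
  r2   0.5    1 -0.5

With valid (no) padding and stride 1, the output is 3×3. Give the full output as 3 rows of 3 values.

14.15 4.25 6.7
9.8 -2.55 11.45
12.35 1.5 12

Output[0,0]: The receptive field on the input at this output position is [5.3 -2.1 2.4 / 3.3 0.8 2.3 / 4.7 0.5 5]. Elementwise product with the kernel and sum: 5.3·2 + 3.3·0.5 + 0.8·0.5 + 2.3·0.5 + 4.7·0.5 + 0.5·1 + 5·-0.5.
Output[0,1]: The receptive field on the input at this output position is [-2.1 2.4 -0.9 / 0.8 2.3 2.9 / 0.5 5 -0.4]. Elementwise product with the kernel and sum: -2.1·2 + 0.8·0.5 + 2.3·0.5 + 2.9·0.5 + 0.5·0.5 + 5·1 + -0.4·-0.5.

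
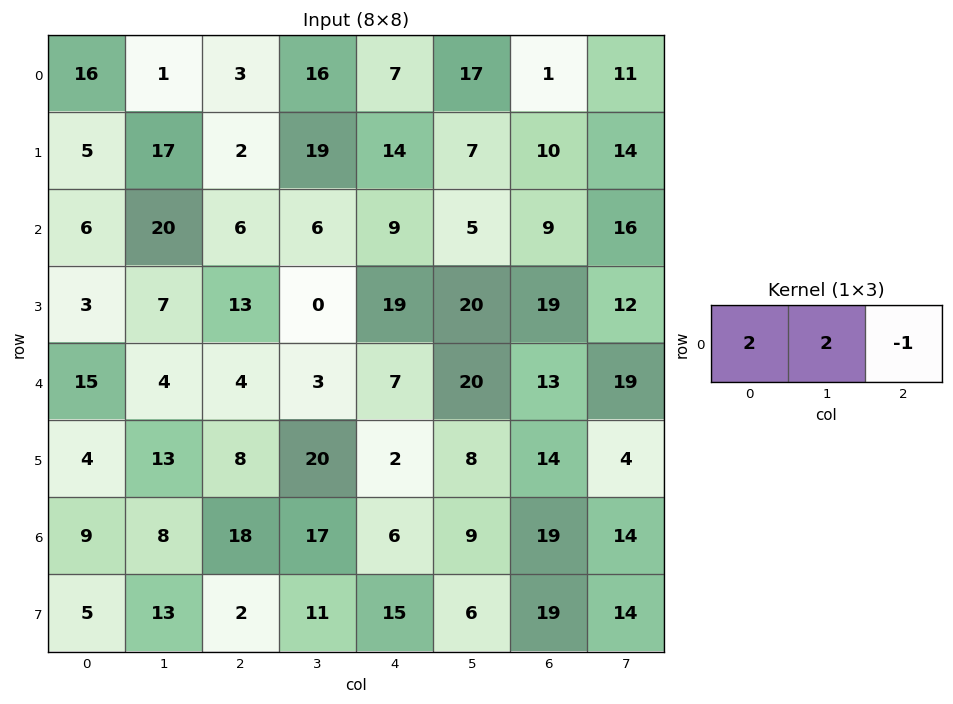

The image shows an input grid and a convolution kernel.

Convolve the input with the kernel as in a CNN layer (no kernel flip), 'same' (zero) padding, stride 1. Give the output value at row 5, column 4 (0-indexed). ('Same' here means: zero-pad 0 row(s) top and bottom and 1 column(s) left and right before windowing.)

The receptive field on the zero-padded input at this output position is [20 2 8]. Elementwise product with the kernel and sum: 20·2 + 2·2 + 8·-1.

36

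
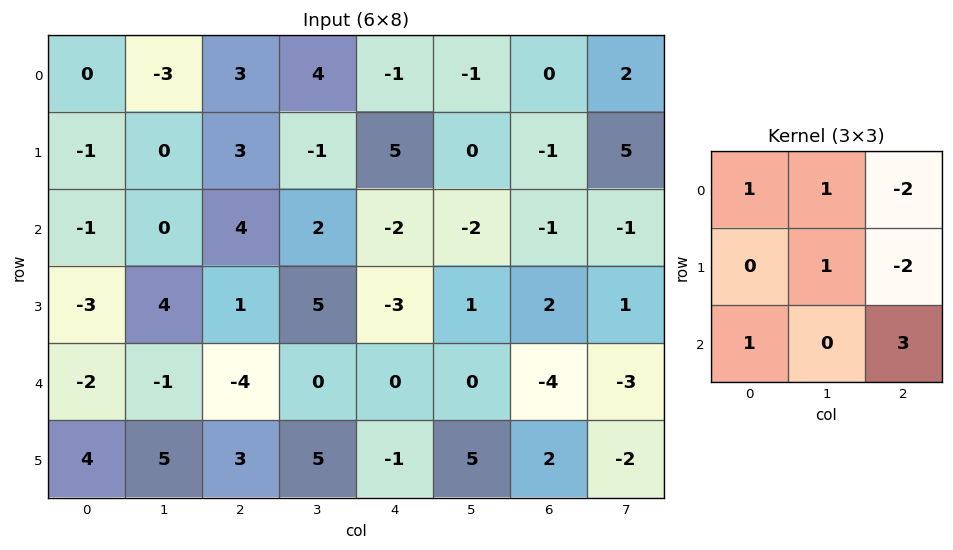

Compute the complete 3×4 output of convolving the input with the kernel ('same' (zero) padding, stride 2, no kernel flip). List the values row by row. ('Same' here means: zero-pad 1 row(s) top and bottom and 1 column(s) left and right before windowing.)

Output[0,0]: The receptive field on the zero-padded input at this output position is [0 0 0 / 0 0 -3 / 0 -1 0]. Elementwise product with the kernel and sum: 0·1 + 0·1 + 0·-2 + 0·1 + -3·-2 + 0·1 + 0·3.
Output[0,1]: The receptive field on the zero-padded input at this output position is [0 0 0 / -3 3 4 / 0 3 -1]. Elementwise product with the kernel and sum: 0·1 + 0·1 + 0·-2 + 3·1 + 4·-2 + 0·1 + -1·3.

6 -8 0 11
10 24 14 -6
4 11 20 2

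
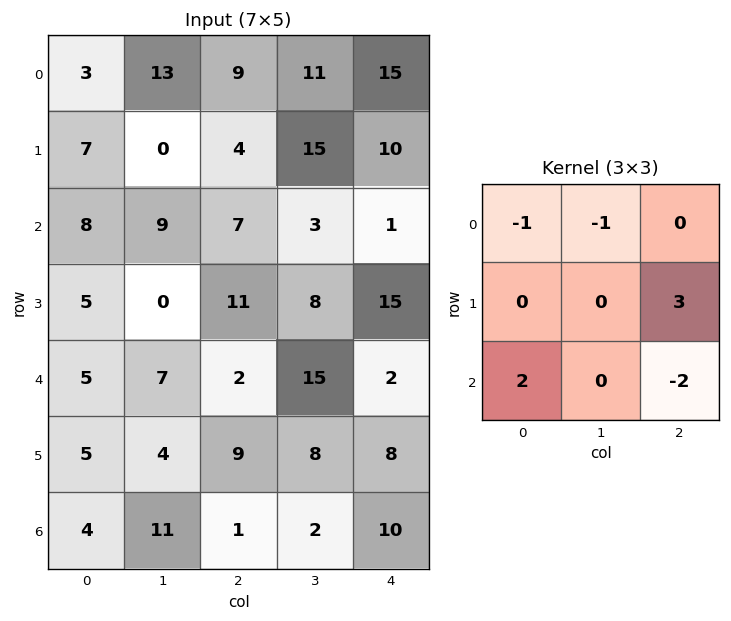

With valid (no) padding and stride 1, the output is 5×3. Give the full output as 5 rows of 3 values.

Output[0,0]: The receptive field on the input at this output position is [3 13 9 / 7 0 4 / 8 9 7]. Elementwise product with the kernel and sum: 3·-1 + 13·-1 + 4·3 + 8·2 + 7·-2.

-2 35 22
2 -11 -24
22 -8 35
-7 26 -11
21 33 -11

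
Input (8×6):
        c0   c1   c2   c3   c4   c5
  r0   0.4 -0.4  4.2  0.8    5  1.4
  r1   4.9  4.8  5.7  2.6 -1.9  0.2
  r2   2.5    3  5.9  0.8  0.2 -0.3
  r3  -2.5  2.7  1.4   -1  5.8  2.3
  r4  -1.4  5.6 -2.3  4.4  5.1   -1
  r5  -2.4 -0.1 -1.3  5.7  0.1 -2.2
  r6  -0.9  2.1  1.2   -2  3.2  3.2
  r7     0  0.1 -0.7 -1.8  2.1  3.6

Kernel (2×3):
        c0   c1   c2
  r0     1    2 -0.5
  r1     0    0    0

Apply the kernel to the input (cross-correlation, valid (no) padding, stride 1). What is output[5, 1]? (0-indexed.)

-5.55

The receptive field on the input at this output position is [-0.1 -1.3 5.7 / 2.1 1.2 -2]. Elementwise product with the kernel and sum: -0.1·1 + -1.3·2 + 5.7·-0.5.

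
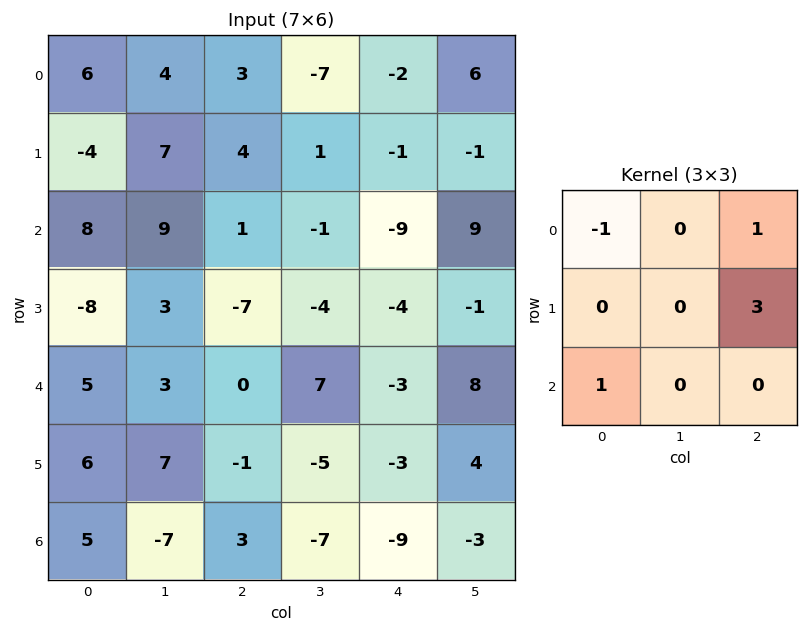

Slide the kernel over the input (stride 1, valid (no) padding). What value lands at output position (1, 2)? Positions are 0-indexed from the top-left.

The receptive field on the input at this output position is [4 1 -1 / 1 -1 -9 / -7 -4 -4]. Elementwise product with the kernel and sum: 4·-1 + -1·1 + -9·3 + -7·1.

-39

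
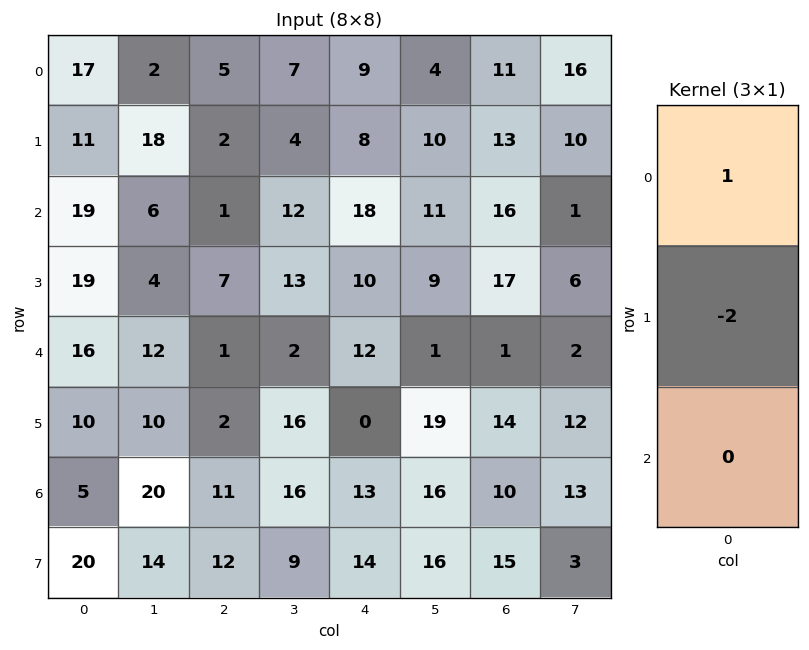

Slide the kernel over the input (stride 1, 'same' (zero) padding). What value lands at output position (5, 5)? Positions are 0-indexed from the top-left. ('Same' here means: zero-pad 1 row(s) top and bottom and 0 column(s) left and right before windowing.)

The receptive field on the zero-padded input at this output position is [1 / 19 / 16]. Elementwise product with the kernel and sum: 1·1 + 19·-2.

-37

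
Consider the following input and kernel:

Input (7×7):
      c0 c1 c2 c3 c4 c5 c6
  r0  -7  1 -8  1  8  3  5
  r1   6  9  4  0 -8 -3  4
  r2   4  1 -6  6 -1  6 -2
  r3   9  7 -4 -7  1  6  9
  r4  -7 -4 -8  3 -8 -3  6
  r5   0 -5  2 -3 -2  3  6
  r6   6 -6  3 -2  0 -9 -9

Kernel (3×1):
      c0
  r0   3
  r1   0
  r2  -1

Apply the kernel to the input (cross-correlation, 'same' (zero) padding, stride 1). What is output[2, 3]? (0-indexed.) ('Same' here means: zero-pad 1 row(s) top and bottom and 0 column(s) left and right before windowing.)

The receptive field on the zero-padded input at this output position is [0 / 6 / -7]. Elementwise product with the kernel and sum: 0·3 + -7·-1.

7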